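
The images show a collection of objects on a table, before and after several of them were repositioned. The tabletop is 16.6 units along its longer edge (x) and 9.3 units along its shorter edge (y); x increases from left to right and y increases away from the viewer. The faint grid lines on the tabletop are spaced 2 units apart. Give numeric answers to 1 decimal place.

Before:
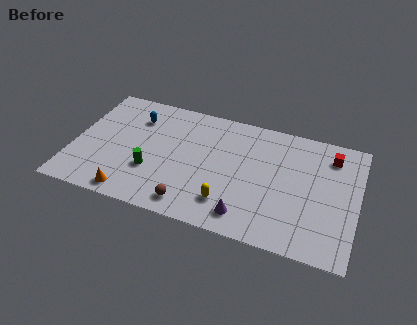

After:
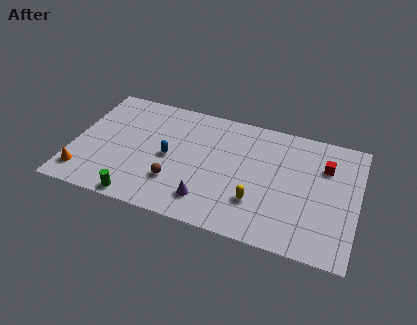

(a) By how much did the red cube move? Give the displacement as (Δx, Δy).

(-0.3, -0.9)

The red cube started near (14.9, 7.5) and ended near (14.6, 6.6).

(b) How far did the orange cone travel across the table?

3.0

From (3.7, 1.0) to (0.8, 1.7), the orange cone covered √(2.9² + 0.7²) ≈ 3.0 units.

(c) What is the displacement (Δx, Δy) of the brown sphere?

(-1.1, 1.4)

From the two frames, the brown sphere sits at roughly (7.2, 1.3) before and (6.1, 2.7) after.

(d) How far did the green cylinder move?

2.4

The green cylinder was near (4.7, 3.1) before and (4.2, 0.8) after, so it travelled √(0.5² + 2.3²) ≈ 2.4 units.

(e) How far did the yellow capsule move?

1.7

From (9.3, 2.1) to (10.9, 2.7), the yellow capsule covered √(1.6² + 0.6²) ≈ 1.7 units.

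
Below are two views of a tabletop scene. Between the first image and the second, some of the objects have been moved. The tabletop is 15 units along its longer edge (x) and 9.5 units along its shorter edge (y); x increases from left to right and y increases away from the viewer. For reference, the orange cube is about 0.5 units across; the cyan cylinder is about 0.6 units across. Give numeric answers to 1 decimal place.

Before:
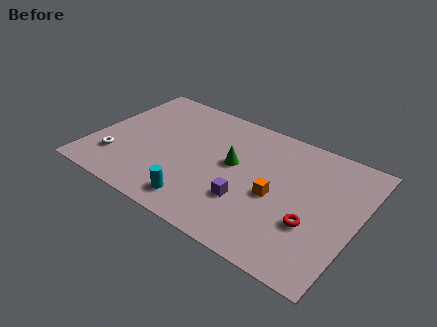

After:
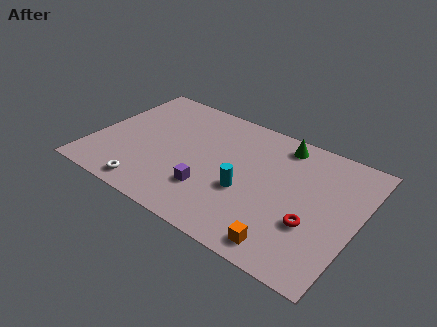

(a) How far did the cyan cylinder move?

3.2

From (6.6, 1.5) to (8.9, 3.7), the cyan cylinder covered √(2.3² + 2.2²) ≈ 3.2 units.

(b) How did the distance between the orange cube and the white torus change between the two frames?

-1.3

Before: roughly 9.1 units apart; after: 7.8. That's 1.3 units closer together.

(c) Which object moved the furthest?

the green cone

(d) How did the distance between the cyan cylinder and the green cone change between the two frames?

+0.7

The distance was about 4.0 in the first image and 4.7 in the second, so they moved 0.7 units further apart.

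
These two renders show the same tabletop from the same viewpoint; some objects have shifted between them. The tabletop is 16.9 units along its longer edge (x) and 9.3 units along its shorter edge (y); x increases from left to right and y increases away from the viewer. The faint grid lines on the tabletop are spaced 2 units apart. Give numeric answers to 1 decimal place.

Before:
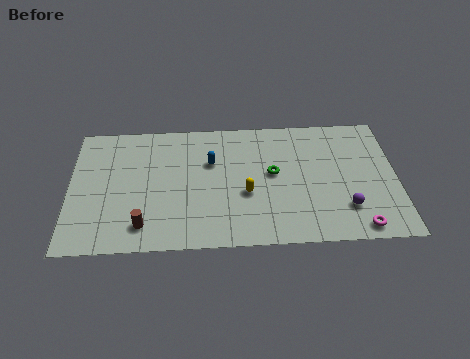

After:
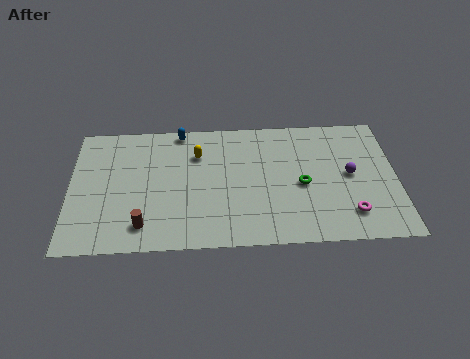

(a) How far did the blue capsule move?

2.9

The blue capsule was near (7.3, 6.1) before and (5.7, 8.5) after, so it travelled √(1.6² + 2.4²) ≈ 2.9 units.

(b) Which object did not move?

the brown cylinder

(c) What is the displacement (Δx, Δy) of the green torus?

(1.5, -0.9)

The green torus started near (10.5, 5.1) and ended near (12.0, 4.2).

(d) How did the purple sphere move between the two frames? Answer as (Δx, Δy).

(0.3, 2.4)

The purple sphere started near (14.2, 2.4) and ended near (14.5, 4.8).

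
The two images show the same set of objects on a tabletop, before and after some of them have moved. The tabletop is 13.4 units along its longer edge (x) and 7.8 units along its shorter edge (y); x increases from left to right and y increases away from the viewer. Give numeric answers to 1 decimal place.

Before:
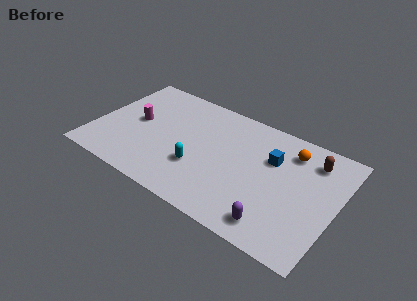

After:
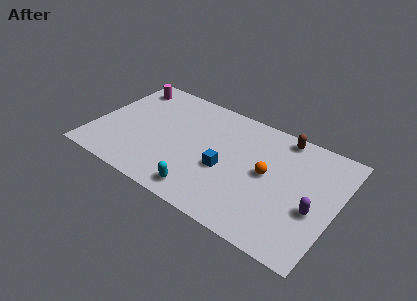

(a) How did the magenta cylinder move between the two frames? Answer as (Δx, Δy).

(-1.0, 2.4)

From the two frames, the magenta cylinder sits at roughly (2.2, 4.1) before and (1.2, 6.5) after.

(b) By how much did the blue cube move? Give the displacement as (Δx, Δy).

(-2.3, -2.0)

The blue cube was at about (9.7, 5.2) and moved to about (7.4, 3.2).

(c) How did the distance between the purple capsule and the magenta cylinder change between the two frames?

+2.8

They were about 8.8 units apart before and 11.6 after — 2.8 units further apart.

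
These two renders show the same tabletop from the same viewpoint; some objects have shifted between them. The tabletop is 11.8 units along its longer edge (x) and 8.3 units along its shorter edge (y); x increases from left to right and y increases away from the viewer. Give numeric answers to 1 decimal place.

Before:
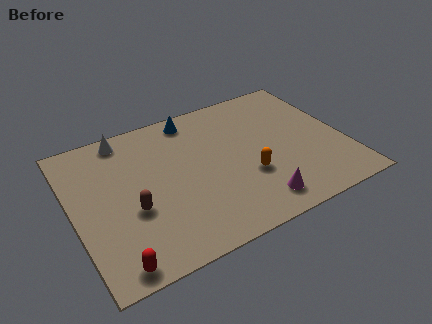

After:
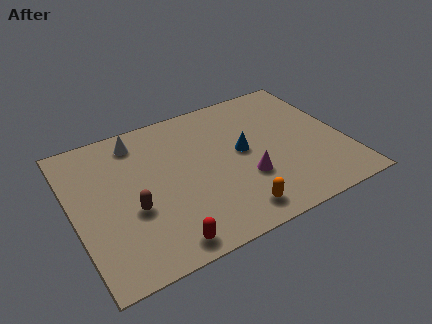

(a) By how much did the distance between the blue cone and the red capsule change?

-2.5

Before: roughly 7.8 units apart; after: 5.3. That's 2.5 units closer together.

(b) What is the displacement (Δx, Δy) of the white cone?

(0.5, -0.4)

The white cone started near (2.6, 7.4) and ended near (3.1, 7.0).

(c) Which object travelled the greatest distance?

the blue cone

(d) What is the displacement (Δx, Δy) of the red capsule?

(2.1, 0.1)

The red capsule started near (1.3, 0.8) and ended near (3.4, 0.9).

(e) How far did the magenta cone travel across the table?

1.5

From (7.5, 1.3) to (7.3, 2.8), the magenta cone covered √(0.2² + 1.5²) ≈ 1.5 units.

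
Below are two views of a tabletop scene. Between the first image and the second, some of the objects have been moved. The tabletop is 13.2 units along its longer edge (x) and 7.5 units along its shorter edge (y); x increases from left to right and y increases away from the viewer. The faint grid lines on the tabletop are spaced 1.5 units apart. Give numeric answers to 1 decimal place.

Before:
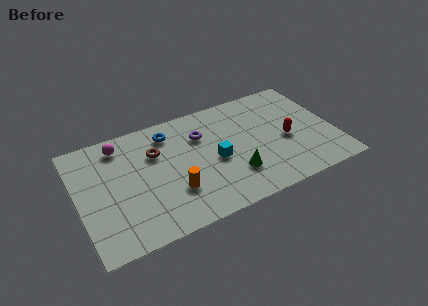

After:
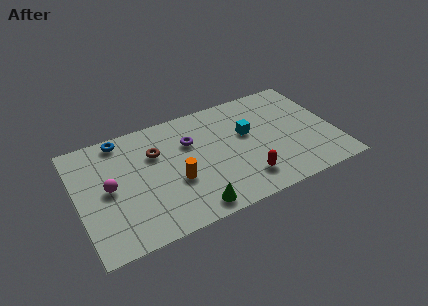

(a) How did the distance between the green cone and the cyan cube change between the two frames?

+3.4

They were about 1.5 units apart before and 4.9 after — 3.4 units further apart.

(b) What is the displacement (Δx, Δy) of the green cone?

(-2.3, -1.2)

The green cone was at about (7.8, 2.1) and moved to about (5.5, 0.9).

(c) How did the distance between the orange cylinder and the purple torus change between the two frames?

-1.1

Before: roughly 3.5 units apart; after: 2.4. That's 1.1 units closer together.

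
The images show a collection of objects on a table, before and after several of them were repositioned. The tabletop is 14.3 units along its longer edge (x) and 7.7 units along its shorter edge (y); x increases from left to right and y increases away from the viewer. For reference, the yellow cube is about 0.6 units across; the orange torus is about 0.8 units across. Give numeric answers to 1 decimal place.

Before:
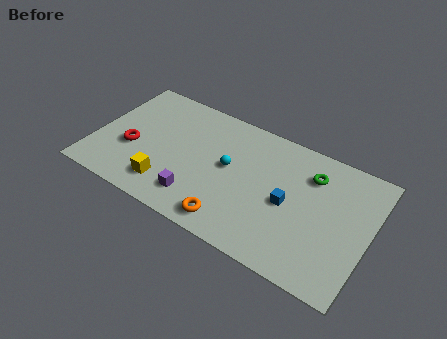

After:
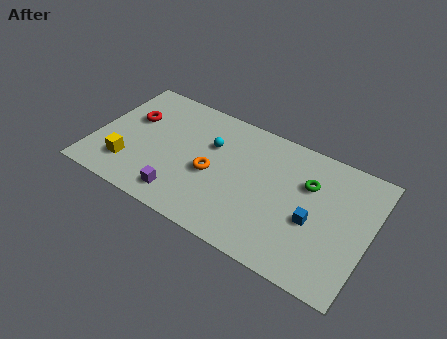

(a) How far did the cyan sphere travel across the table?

1.4

From (7.0, 4.2) to (5.9, 5.1), the cyan sphere covered √(1.1² + 0.9²) ≈ 1.4 units.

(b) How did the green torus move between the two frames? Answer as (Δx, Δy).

(-0.1, -0.6)

From the two frames, the green torus sits at roughly (11.1, 5.8) before and (11.0, 5.2) after.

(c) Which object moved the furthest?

the orange torus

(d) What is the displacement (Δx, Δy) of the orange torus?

(-1.4, 2.3)

The orange torus started near (7.6, 1.1) and ended near (6.2, 3.4).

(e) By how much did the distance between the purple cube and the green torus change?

+0.4

The distance was about 6.8 in the first image and 7.2 in the second, so they moved 0.4 units further apart.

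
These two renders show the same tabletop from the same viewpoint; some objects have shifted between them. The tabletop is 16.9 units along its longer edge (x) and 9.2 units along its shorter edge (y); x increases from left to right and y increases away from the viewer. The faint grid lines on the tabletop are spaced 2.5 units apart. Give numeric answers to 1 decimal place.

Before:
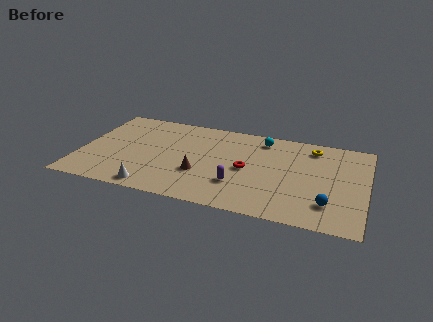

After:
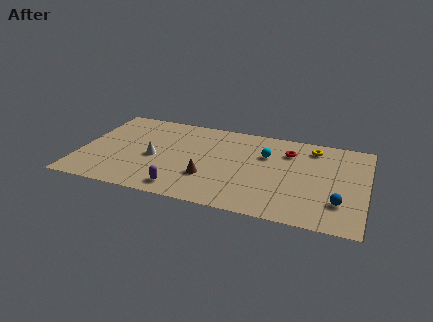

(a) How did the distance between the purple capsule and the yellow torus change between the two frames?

+3.2

They were about 6.5 units apart before and 9.7 after — 3.2 units further apart.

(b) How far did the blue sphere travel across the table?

0.7

The blue sphere was near (14.8, 2.2) before and (15.4, 2.5) after, so it travelled √(0.6² + 0.3²) ≈ 0.7 units.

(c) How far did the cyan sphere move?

1.6

From (10.6, 7.8) to (10.9, 6.2), the cyan sphere covered √(0.3² + 1.6²) ≈ 1.6 units.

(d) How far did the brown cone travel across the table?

0.6

From (7.2, 3.2) to (7.7, 2.9), the brown cone covered √(0.5² + 0.3²) ≈ 0.6 units.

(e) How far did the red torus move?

3.4

The red torus was near (9.9, 4.4) before and (12.2, 6.9) after, so it travelled √(2.3² + 2.5²) ≈ 3.4 units.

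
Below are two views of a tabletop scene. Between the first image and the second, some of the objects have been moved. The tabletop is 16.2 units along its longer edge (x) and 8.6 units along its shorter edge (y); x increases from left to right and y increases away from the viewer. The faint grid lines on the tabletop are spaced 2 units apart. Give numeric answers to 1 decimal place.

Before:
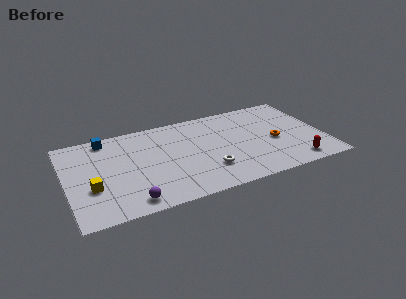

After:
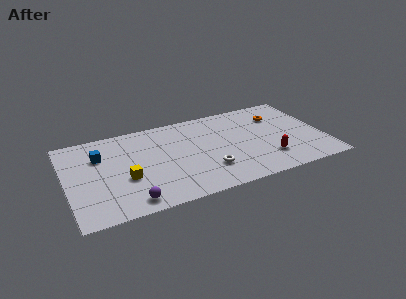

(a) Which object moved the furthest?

the orange torus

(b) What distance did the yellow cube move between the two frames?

2.1

The yellow cube moved from about (1.5, 3.1) to (3.6, 3.3), a distance of √(2.1² + 0.2²) ≈ 2.1.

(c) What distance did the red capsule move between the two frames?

1.9

The red capsule was near (14.1, 1.2) before and (12.5, 2.2) after, so it travelled √(1.6² + 1.0²) ≈ 1.9 units.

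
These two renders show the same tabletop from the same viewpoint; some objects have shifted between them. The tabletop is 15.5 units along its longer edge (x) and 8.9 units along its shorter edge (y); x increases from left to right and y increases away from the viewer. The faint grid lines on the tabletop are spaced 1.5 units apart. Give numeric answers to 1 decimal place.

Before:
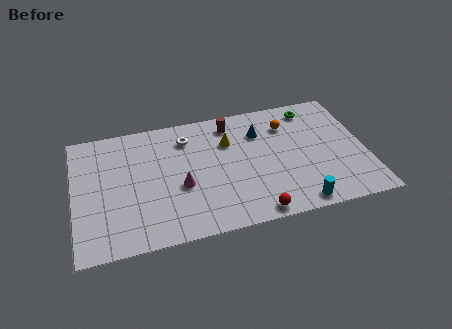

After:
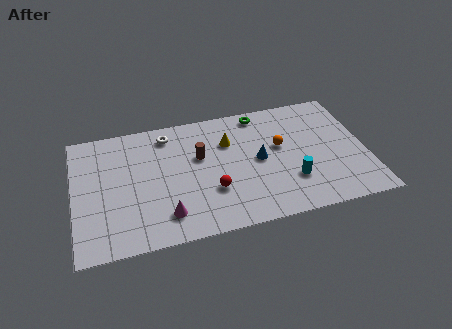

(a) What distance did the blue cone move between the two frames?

2.0

The blue cone was near (10.0, 6.5) before and (9.8, 4.5) after, so it travelled √(0.2² + 2.0²) ≈ 2.0 units.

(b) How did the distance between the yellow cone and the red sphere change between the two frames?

-2.0

The distance was about 5.5 in the first image and 3.5 in the second, so they moved 2.0 units closer together.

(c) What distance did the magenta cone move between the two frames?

2.0

From (5.6, 3.6) to (4.7, 1.8), the magenta cone covered √(0.9² + 1.8²) ≈ 2.0 units.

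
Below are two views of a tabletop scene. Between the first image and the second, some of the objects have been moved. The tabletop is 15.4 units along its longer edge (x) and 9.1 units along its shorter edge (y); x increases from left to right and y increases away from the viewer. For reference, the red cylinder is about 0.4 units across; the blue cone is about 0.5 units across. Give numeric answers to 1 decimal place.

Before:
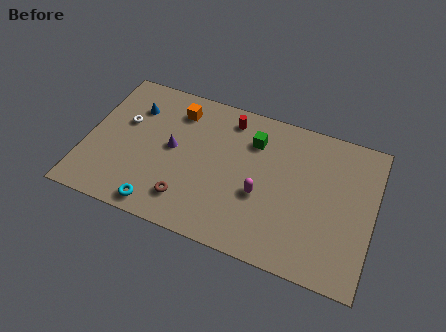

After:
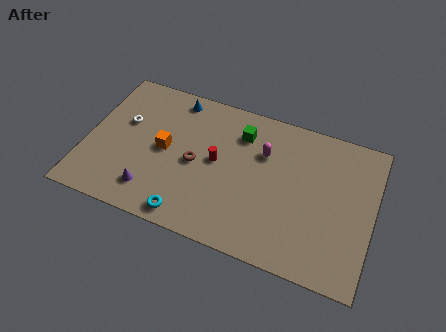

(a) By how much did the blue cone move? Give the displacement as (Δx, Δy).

(2.1, 1.3)

The blue cone was at about (2.3, 6.7) and moved to about (4.4, 8.0).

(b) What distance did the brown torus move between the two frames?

2.4

The brown torus was near (5.7, 1.9) before and (5.9, 4.3) after, so it travelled √(0.2² + 2.4²) ≈ 2.4 units.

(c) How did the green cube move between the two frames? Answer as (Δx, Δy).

(-0.7, 0.2)

From the two frames, the green cube sits at roughly (8.8, 6.8) before and (8.1, 7.0) after.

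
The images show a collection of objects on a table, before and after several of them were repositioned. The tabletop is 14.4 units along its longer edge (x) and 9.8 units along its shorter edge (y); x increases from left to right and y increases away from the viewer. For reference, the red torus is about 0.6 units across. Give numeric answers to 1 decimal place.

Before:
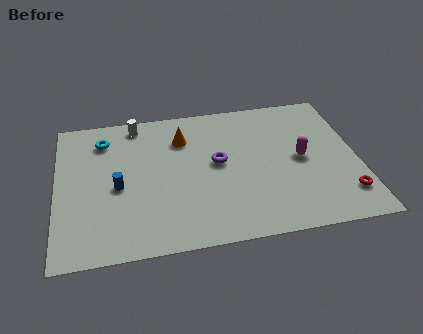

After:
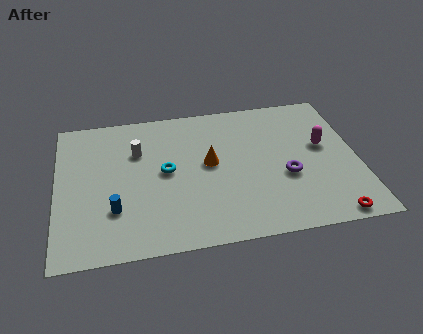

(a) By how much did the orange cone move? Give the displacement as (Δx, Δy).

(1.2, -2.0)

From the two frames, the orange cone sits at roughly (6.1, 7.3) before and (7.3, 5.3) after.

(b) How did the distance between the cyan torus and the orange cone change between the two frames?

-1.7

Before: roughly 3.8 units apart; after: 2.1. That's 1.7 units closer together.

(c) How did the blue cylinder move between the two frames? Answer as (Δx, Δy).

(-0.2, -1.5)

The blue cylinder started near (2.9, 4.4) and ended near (2.7, 2.9).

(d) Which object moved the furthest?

the cyan torus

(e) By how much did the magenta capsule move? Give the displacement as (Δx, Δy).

(1.1, 0.7)

The magenta capsule was at about (11.7, 4.9) and moved to about (12.8, 5.6).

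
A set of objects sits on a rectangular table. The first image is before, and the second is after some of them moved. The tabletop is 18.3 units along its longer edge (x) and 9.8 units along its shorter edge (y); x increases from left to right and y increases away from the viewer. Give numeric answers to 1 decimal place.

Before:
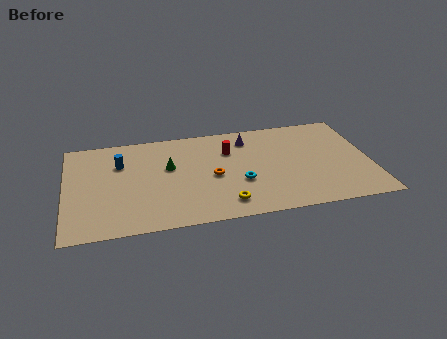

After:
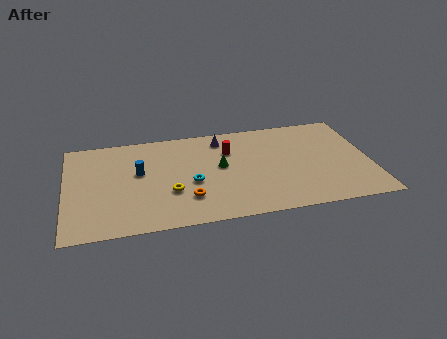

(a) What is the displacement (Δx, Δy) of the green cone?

(3.1, -0.5)

From the two frames, the green cone sits at roughly (6.2, 5.9) before and (9.3, 5.4) after.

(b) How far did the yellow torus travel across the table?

3.6

The yellow torus moved from about (9.4, 1.7) to (6.2, 3.4), a distance of √(3.2² + 1.7²) ≈ 3.6.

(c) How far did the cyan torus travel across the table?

2.9

From (10.4, 3.6) to (7.5, 4.1), the cyan torus covered √(2.9² + 0.5²) ≈ 2.9 units.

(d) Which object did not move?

the red cylinder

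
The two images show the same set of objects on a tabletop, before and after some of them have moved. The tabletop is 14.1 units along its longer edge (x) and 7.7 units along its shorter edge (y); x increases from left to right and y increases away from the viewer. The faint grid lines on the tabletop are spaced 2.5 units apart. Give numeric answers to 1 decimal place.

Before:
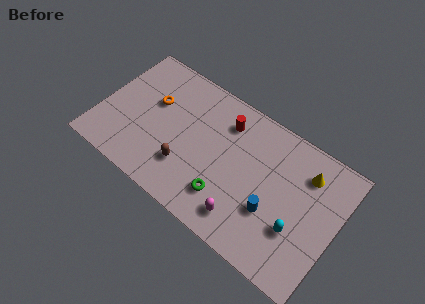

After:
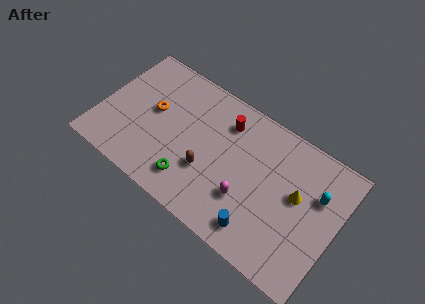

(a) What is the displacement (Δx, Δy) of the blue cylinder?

(-0.5, -1.4)

The blue cylinder started near (10.5, 2.7) and ended near (10.0, 1.3).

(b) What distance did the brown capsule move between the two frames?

1.3

From (5.4, 2.2) to (6.6, 2.7), the brown capsule covered √(1.2² + 0.5²) ≈ 1.3 units.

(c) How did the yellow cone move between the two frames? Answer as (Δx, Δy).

(-0.3, -1.5)

The yellow cone started near (12.0, 5.9) and ended near (11.7, 4.4).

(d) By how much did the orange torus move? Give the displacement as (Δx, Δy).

(0.1, -0.5)

The orange torus was at about (2.9, 4.8) and moved to about (3.0, 4.3).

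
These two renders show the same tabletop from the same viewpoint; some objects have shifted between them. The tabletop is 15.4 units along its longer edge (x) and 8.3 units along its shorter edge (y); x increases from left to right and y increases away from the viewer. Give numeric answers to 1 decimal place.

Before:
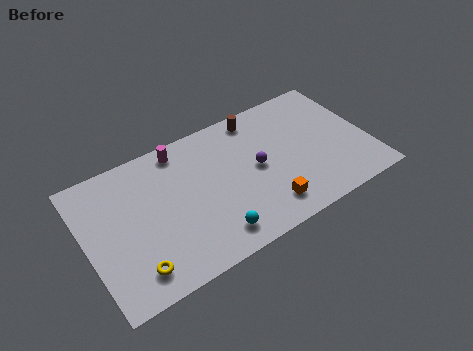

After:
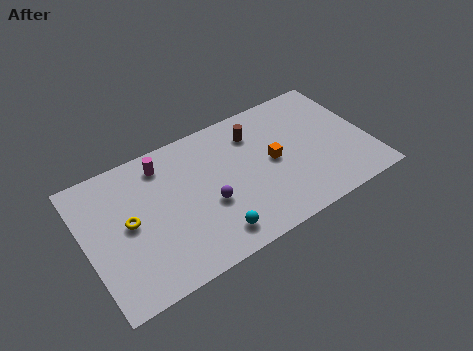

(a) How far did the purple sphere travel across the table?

2.9

The purple sphere was near (9.3, 4.2) before and (6.5, 3.3) after, so it travelled √(2.8² + 0.9²) ≈ 2.9 units.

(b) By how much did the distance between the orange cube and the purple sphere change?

+1.2

They were about 2.6 units apart before and 3.8 after — 1.2 units further apart.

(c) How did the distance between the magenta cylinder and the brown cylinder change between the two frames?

+0.7

They were about 4.3 units apart before and 5.0 after — 0.7 units further apart.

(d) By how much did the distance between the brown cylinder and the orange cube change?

-3.4

Before: roughly 5.7 units apart; after: 2.3. That's 3.4 units closer together.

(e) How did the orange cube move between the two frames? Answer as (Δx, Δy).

(0.8, 2.6)

The orange cube was at about (9.4, 1.6) and moved to about (10.2, 4.2).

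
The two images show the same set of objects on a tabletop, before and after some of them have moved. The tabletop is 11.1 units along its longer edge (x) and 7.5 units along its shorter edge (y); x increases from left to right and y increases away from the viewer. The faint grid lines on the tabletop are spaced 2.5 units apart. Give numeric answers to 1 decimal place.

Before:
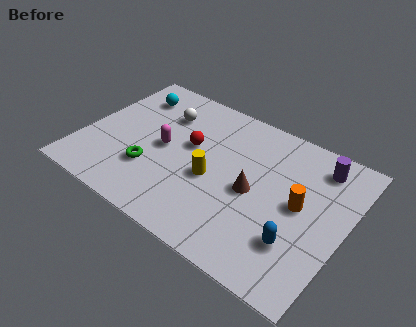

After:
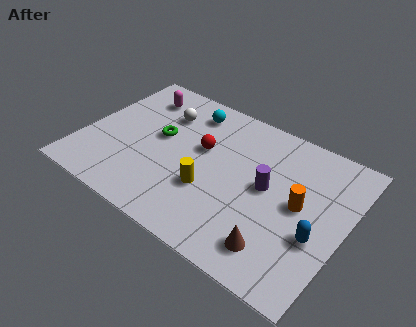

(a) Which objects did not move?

the orange cylinder and the white sphere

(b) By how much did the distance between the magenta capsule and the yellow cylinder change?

+2.8

Before: roughly 2.3 units apart; after: 5.1. That's 2.8 units further apart.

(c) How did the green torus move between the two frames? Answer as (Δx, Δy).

(0.0, 1.9)

The green torus was at about (3.1, 2.3) and moved to about (3.1, 4.2).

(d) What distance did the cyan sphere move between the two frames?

2.5

The cyan sphere moved from about (1.5, 5.9) to (4.0, 6.2), a distance of √(2.5² + 0.3²) ≈ 2.5.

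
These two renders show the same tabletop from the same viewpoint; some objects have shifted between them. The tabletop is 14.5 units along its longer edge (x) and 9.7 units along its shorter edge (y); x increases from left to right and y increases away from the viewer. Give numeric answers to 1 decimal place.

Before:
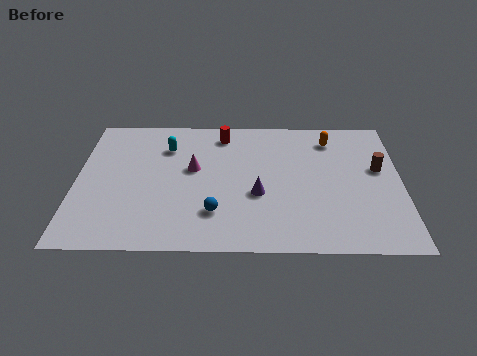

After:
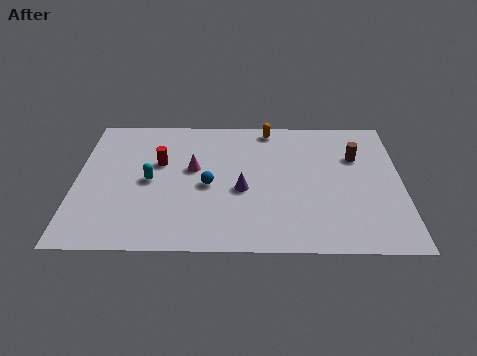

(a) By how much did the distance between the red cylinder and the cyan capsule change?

-1.3

They were about 2.7 units apart before and 1.4 after — 1.3 units closer together.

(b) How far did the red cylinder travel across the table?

3.6

The red cylinder was near (6.5, 8.2) before and (3.7, 6.0) after, so it travelled √(2.8² + 2.2²) ≈ 3.6 units.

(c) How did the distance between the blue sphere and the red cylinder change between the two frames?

-3.0

The distance was about 5.7 in the first image and 2.7 in the second, so they moved 3.0 units closer together.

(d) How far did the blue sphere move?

1.9

From (6.2, 2.5) to (5.9, 4.4), the blue sphere covered √(0.3² + 1.9²) ≈ 1.9 units.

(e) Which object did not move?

the magenta cone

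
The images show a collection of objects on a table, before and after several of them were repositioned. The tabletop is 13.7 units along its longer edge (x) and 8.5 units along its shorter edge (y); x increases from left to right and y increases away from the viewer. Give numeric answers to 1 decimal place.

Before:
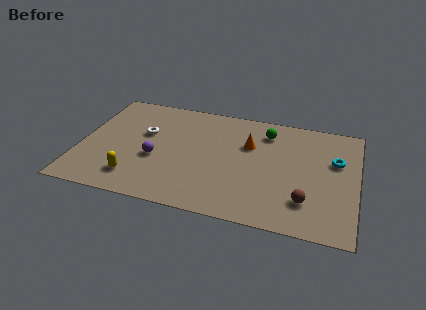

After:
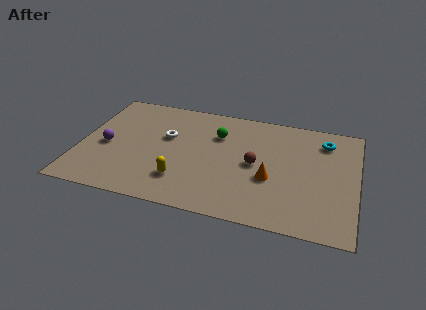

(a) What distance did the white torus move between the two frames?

1.1

From (3.1, 5.2) to (4.2, 5.2), the white torus covered √(1.1² + 0.0²) ≈ 1.1 units.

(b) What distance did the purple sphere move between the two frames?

2.5

The purple sphere moved from about (3.8, 3.4) to (1.3, 3.8), a distance of √(2.5² + 0.4²) ≈ 2.5.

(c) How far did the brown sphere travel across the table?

3.3

From (11.3, 2.1) to (8.7, 4.2), the brown sphere covered √(2.6² + 2.1²) ≈ 3.3 units.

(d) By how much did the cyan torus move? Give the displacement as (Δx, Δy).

(-0.6, 1.4)

The cyan torus started near (12.6, 5.4) and ended near (12.0, 6.8).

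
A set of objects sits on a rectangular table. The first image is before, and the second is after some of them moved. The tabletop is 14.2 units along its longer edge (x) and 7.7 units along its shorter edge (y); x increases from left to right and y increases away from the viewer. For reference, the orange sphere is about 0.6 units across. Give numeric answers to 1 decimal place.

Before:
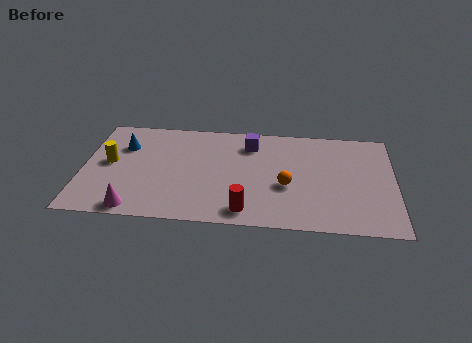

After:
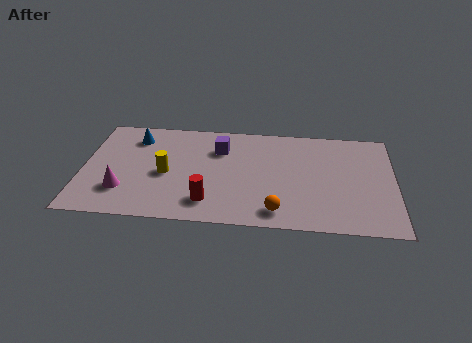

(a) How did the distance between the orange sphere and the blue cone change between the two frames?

+0.4

The distance was about 7.8 in the first image and 8.2 in the second, so they moved 0.4 units further apart.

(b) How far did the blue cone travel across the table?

0.9

The blue cone was near (1.8, 5.4) before and (2.3, 6.1) after, so it travelled √(0.5² + 0.7²) ≈ 0.9 units.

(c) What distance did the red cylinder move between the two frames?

1.8

From (7.5, 1.1) to (5.8, 1.6), the red cylinder covered √(1.7² + 0.5²) ≈ 1.8 units.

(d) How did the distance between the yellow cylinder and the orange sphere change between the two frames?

-2.6

The distance was about 8.2 in the first image and 5.6 in the second, so they moved 2.6 units closer together.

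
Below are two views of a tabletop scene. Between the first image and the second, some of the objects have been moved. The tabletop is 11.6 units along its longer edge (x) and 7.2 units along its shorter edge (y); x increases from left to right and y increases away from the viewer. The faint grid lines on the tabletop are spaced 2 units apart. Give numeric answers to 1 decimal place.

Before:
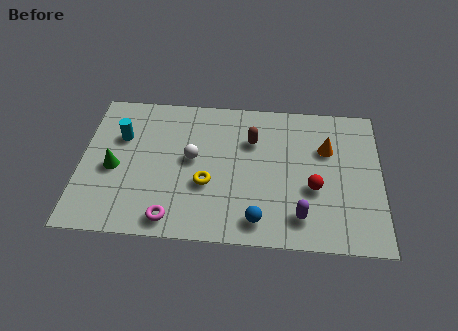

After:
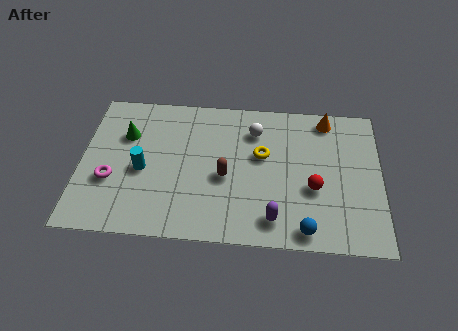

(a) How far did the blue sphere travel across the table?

1.8

The blue sphere was near (6.9, 1.1) before and (8.7, 0.8) after, so it travelled √(1.8² + 0.3²) ≈ 1.8 units.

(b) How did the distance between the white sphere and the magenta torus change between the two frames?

+3.1

They were about 3.1 units apart before and 6.2 after — 3.1 units further apart.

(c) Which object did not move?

the red sphere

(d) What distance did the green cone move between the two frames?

1.7

The green cone was near (1.3, 3.2) before and (1.7, 4.9) after, so it travelled √(0.4² + 1.7²) ≈ 1.7 units.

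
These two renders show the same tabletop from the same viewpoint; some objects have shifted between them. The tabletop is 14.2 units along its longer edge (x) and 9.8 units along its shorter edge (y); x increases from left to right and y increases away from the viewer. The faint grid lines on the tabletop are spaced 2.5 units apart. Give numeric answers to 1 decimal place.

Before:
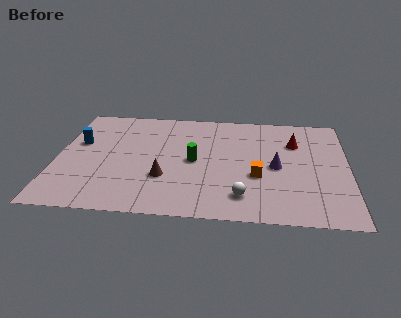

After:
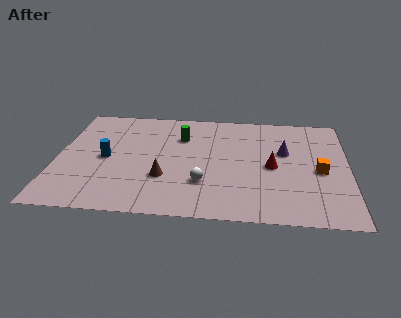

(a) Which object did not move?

the brown cone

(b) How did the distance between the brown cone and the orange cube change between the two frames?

+3.1

The distance was about 4.5 in the first image and 7.6 in the second, so they moved 3.1 units further apart.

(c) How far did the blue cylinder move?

1.9

The blue cylinder was near (1.0, 6.0) before and (2.4, 4.7) after, so it travelled √(1.4² + 1.3²) ≈ 1.9 units.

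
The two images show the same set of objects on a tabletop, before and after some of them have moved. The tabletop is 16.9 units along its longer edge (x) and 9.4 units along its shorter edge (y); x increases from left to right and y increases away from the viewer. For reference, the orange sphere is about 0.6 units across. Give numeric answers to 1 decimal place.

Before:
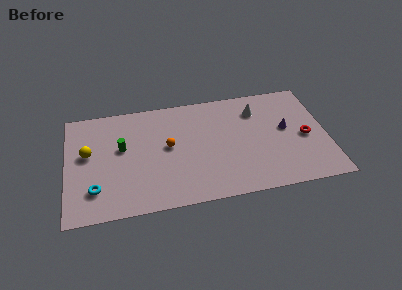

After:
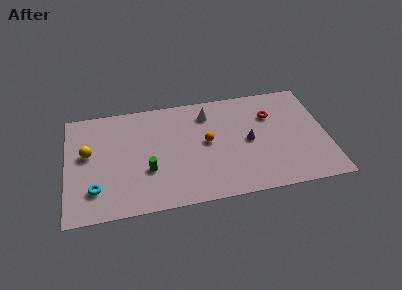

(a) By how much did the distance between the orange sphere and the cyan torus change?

+2.2

Before: roughly 5.6 units apart; after: 7.8. That's 2.2 units further apart.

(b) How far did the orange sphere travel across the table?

2.5

The orange sphere moved from about (6.6, 5.1) to (9.1, 5.0), a distance of √(2.5² + 0.1²) ≈ 2.5.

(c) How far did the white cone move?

3.2

From (12.5, 7.2) to (9.3, 7.5), the white cone covered √(3.2² + 0.3²) ≈ 3.2 units.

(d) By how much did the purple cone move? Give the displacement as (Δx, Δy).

(-2.5, -0.6)

The purple cone started near (14.3, 5.2) and ended near (11.8, 4.6).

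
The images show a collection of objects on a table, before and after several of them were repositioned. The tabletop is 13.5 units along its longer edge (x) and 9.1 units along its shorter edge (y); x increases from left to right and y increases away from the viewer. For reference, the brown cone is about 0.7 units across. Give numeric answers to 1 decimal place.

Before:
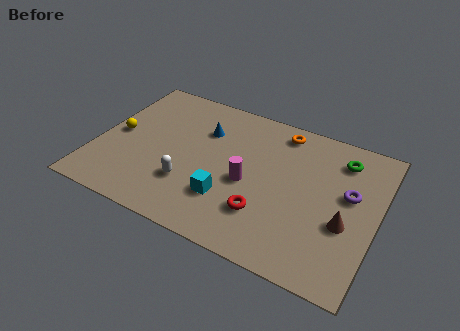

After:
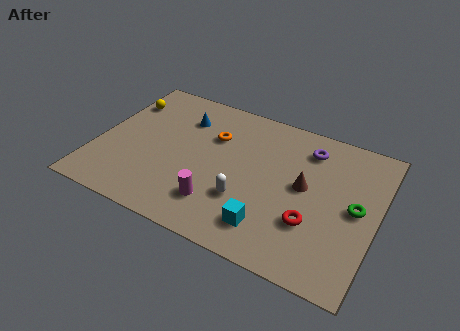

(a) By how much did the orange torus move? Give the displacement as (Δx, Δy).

(-3.1, -1.7)

From the two frames, the orange torus sits at roughly (8.5, 7.9) before and (5.4, 6.2) after.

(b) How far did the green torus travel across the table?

2.9

The green torus was near (11.5, 7.3) before and (12.5, 4.6) after, so it travelled √(1.0² + 2.7²) ≈ 2.9 units.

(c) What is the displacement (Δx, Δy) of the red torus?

(2.2, 0.4)

The red torus started near (8.4, 2.5) and ended near (10.6, 2.9).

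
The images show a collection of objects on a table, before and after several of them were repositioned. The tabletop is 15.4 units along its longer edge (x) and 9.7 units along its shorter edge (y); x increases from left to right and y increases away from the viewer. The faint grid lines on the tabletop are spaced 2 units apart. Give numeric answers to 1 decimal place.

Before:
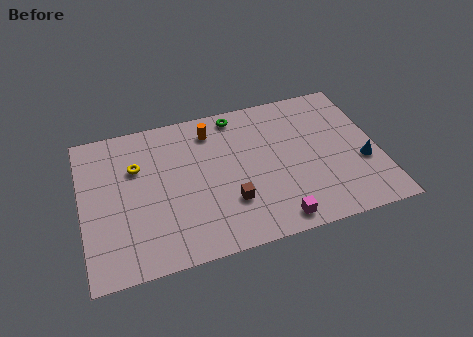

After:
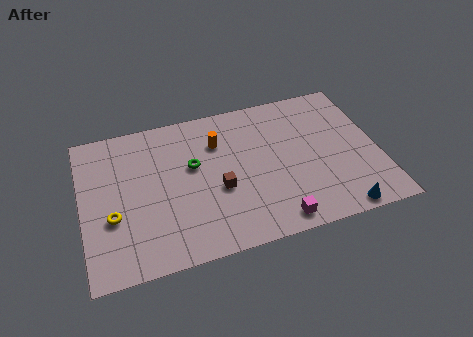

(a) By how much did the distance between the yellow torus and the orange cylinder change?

+2.4

The distance was about 4.2 in the first image and 6.6 in the second, so they moved 2.4 units further apart.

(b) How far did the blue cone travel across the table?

3.2

The blue cone was near (14.5, 3.6) before and (13.0, 0.8) after, so it travelled √(1.5² + 2.8²) ≈ 3.2 units.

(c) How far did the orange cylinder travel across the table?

0.9

The orange cylinder moved from about (6.9, 7.9) to (7.2, 7.0), a distance of √(0.3² + 0.9²) ≈ 0.9.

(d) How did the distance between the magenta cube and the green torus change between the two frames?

-1.5

They were about 7.6 units apart before and 6.1 after — 1.5 units closer together.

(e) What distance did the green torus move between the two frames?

3.8

The green torus moved from about (8.3, 8.6) to (5.8, 5.8), a distance of √(2.5² + 2.8²) ≈ 3.8.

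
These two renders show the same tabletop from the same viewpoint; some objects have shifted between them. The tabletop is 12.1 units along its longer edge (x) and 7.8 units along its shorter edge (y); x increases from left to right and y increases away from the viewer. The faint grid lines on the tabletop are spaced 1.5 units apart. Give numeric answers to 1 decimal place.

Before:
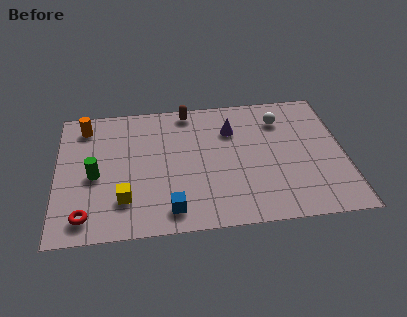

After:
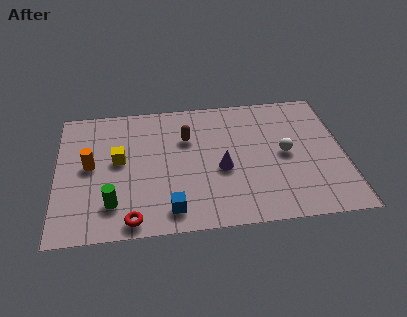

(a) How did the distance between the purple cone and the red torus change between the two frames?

-3.1

The distance was about 7.6 in the first image and 4.5 in the second, so they moved 3.1 units closer together.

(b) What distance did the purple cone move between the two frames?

2.4

The purple cone moved from about (7.4, 5.6) to (6.9, 3.3), a distance of √(0.5² + 2.3²) ≈ 2.4.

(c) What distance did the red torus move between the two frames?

1.9

The red torus moved from about (1.2, 1.2) to (3.1, 0.8), a distance of √(1.9² + 0.4²) ≈ 1.9.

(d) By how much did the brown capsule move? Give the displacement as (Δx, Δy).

(-0.1, -1.7)

From the two frames, the brown capsule sits at roughly (5.6, 7.0) before and (5.5, 5.3) after.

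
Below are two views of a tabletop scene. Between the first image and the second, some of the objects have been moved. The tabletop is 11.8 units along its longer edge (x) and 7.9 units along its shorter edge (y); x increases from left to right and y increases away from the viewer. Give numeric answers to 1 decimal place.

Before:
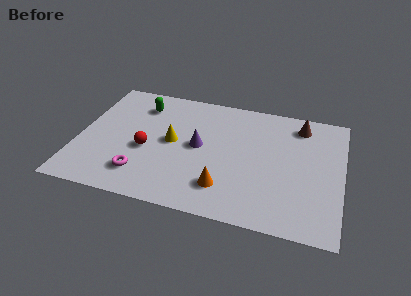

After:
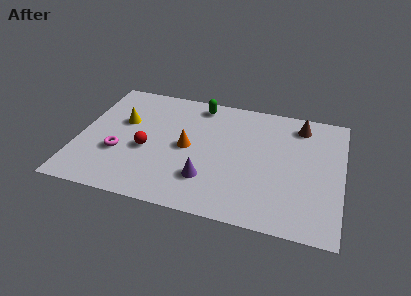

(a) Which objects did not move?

the brown cone and the red sphere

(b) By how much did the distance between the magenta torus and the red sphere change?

-0.3

The distance was about 1.6 in the first image and 1.3 in the second, so they moved 0.3 units closer together.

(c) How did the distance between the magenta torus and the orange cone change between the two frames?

-0.5

They were about 3.7 units apart before and 3.2 after — 0.5 units closer together.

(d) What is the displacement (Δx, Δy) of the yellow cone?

(-2.3, 0.8)

The yellow cone was at about (4.2, 4.1) and moved to about (1.9, 4.9).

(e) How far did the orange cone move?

2.8

The orange cone moved from about (6.7, 1.8) to (4.9, 3.9), a distance of √(1.8² + 2.1²) ≈ 2.8.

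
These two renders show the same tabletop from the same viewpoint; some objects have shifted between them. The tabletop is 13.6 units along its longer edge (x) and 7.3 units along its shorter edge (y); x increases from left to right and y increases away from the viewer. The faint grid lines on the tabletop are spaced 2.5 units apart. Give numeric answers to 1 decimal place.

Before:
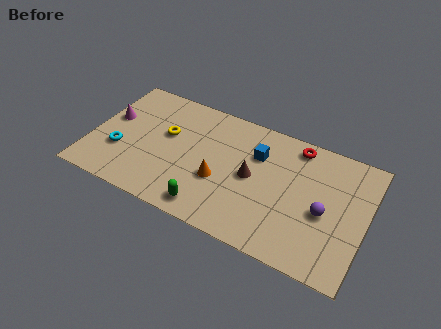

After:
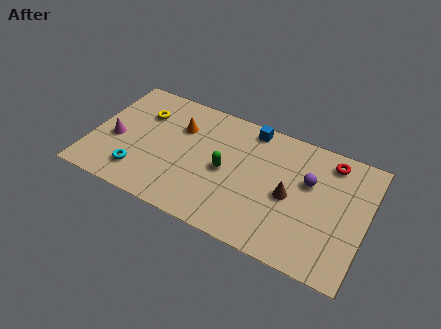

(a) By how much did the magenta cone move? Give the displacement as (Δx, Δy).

(0.4, -1.2)

The magenta cone was at about (0.8, 4.3) and moved to about (1.2, 3.1).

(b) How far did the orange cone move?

3.3

From (6.5, 2.8) to (4.2, 5.1), the orange cone covered √(2.3² + 2.3²) ≈ 3.3 units.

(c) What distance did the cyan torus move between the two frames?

1.4

The cyan torus was near (1.5, 2.5) before and (2.6, 1.6) after, so it travelled √(1.1² + 0.9²) ≈ 1.4 units.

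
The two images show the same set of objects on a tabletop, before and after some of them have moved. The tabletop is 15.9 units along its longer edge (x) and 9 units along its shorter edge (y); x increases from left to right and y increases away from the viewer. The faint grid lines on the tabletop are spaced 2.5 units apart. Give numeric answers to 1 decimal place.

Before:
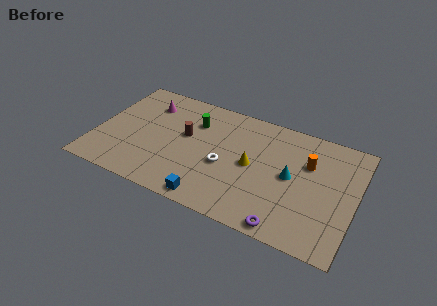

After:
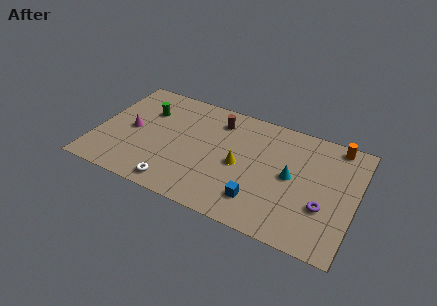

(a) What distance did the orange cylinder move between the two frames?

2.6

The orange cylinder was near (12.9, 6.0) before and (14.4, 8.1) after, so it travelled √(1.5² + 2.1²) ≈ 2.6 units.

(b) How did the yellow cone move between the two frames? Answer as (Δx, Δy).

(-0.7, -0.3)

The yellow cone started near (9.6, 4.5) and ended near (8.9, 4.2).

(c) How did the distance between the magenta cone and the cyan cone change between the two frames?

+0.4

They were about 9.5 units apart before and 9.9 after — 0.4 units further apart.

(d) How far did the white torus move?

3.8

The white torus moved from about (8.0, 3.8) to (5.3, 1.1), a distance of √(2.7² + 2.7²) ≈ 3.8.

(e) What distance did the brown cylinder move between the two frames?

2.7

The brown cylinder was near (5.4, 5.2) before and (7.2, 7.2) after, so it travelled √(1.8² + 2.0²) ≈ 2.7 units.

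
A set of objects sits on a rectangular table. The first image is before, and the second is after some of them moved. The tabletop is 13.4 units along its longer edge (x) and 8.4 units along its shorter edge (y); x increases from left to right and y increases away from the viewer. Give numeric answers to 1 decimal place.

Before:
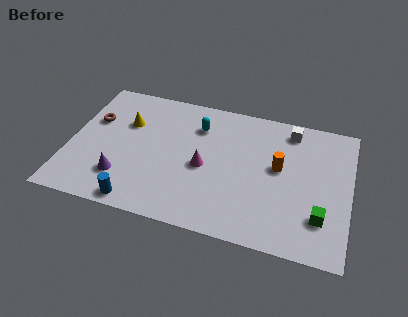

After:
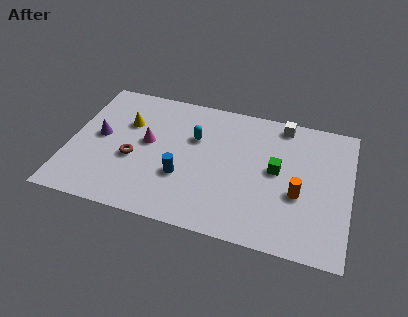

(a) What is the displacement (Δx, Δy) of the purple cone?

(-1.3, 2.3)

The purple cone was at about (2.7, 2.1) and moved to about (1.4, 4.4).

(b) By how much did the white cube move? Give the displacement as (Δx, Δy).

(-0.4, 0.3)

From the two frames, the white cube sits at roughly (10.4, 7.2) before and (10.0, 7.5) after.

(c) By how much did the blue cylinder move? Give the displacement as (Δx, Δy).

(1.9, 2.1)

The blue cylinder started near (3.6, 0.8) and ended near (5.5, 2.9).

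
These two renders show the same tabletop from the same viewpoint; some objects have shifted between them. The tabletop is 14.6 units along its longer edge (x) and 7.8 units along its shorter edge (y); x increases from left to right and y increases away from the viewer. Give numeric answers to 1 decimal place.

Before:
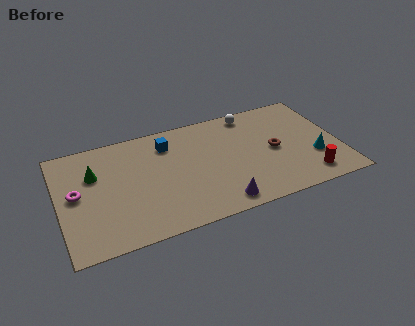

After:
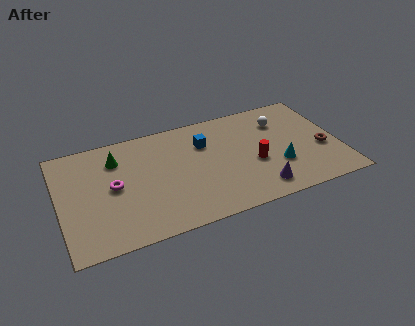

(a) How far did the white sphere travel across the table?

1.9

From (10.3, 6.9) to (11.8, 5.8), the white sphere covered √(1.5² + 1.1²) ≈ 1.9 units.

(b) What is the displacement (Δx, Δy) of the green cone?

(1.2, 0.7)

The green cone was at about (1.9, 5.2) and moved to about (3.1, 5.9).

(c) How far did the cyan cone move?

1.9

The cyan cone was near (13.2, 2.6) before and (11.3, 2.6) after, so it travelled √(1.9² + 0.0²) ≈ 1.9 units.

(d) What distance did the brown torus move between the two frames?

2.6

The brown torus moved from about (11.2, 3.8) to (13.7, 3.1), a distance of √(2.5² + 0.7²) ≈ 2.6.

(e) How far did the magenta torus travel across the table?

1.9

The magenta torus moved from about (0.9, 4.1) to (2.8, 4.0), a distance of √(1.9² + 0.1²) ≈ 1.9.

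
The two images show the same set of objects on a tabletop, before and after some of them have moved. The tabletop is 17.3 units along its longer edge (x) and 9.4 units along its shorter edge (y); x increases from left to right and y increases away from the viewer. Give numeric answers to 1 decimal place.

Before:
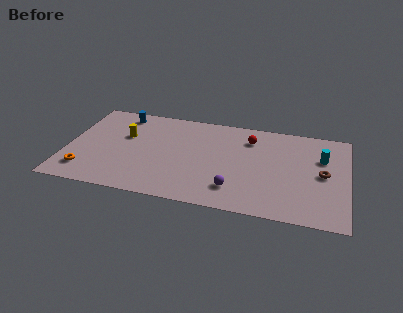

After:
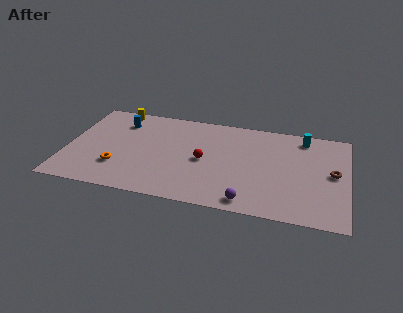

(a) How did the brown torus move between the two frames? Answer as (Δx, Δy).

(0.6, 0.2)

The brown torus started near (15.8, 4.7) and ended near (16.4, 4.9).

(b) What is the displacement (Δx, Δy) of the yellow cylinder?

(-0.7, 2.6)

The yellow cylinder started near (3.5, 5.9) and ended near (2.8, 8.5).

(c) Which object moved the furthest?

the red sphere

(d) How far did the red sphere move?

3.9

The red sphere was near (11.2, 7.3) before and (8.5, 4.5) after, so it travelled √(2.7² + 2.8²) ≈ 3.9 units.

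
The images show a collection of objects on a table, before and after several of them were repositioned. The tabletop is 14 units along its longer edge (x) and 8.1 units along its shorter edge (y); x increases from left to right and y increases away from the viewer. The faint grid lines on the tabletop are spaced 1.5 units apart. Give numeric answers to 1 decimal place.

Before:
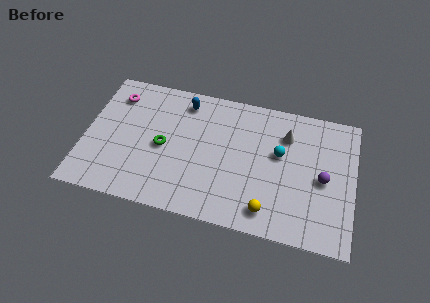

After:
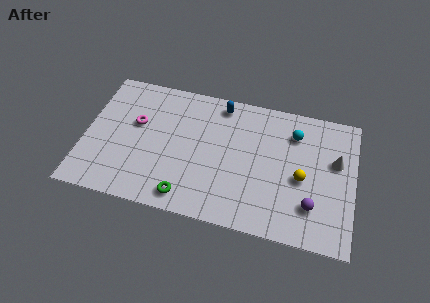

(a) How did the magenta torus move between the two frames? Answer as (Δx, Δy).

(1.2, -1.5)

The magenta torus started near (1.4, 6.4) and ended near (2.6, 4.9).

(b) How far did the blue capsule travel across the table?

1.9

The blue capsule moved from about (5.0, 6.8) to (6.9, 7.1), a distance of √(1.9² + 0.3²) ≈ 1.9.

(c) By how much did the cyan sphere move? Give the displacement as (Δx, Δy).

(0.7, 1.4)

The cyan sphere was at about (10.1, 4.8) and moved to about (10.8, 6.2).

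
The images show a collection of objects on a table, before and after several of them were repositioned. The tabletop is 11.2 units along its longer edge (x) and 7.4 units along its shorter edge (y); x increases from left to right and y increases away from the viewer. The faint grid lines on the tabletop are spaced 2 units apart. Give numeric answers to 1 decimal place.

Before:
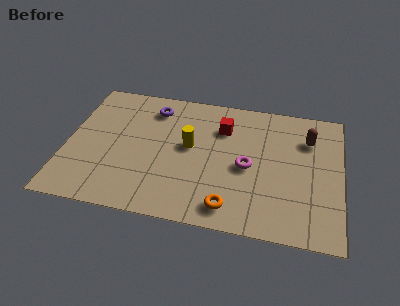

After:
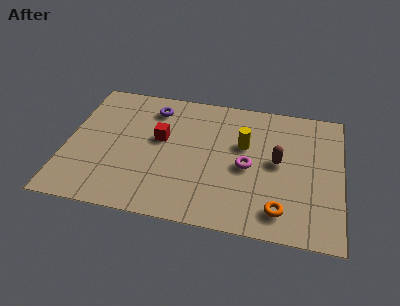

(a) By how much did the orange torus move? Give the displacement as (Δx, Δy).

(2.0, 0.2)

The orange torus was at about (6.8, 1.1) and moved to about (8.8, 1.3).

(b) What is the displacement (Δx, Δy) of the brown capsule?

(-1.2, -1.5)

The brown capsule started near (9.8, 5.4) and ended near (8.6, 3.9).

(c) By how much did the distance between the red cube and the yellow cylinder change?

+1.6

The distance was about 1.8 in the first image and 3.4 in the second, so they moved 1.6 units further apart.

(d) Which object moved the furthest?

the red cube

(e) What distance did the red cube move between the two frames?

2.7

The red cube was near (6.3, 5.4) before and (3.8, 4.3) after, so it travelled √(2.5² + 1.1²) ≈ 2.7 units.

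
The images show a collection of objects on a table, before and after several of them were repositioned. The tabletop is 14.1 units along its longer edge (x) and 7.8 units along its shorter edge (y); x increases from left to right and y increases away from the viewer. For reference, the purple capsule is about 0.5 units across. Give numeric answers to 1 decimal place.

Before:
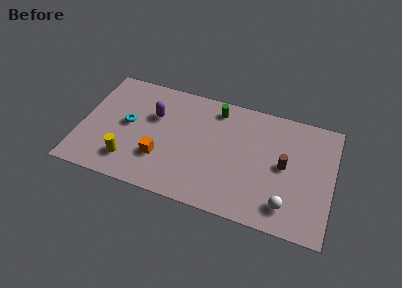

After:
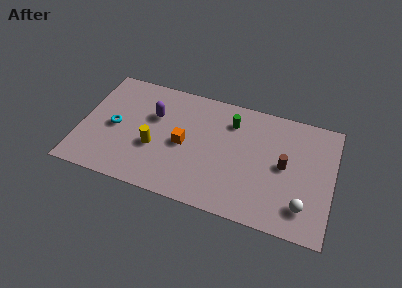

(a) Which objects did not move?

the purple capsule and the brown cylinder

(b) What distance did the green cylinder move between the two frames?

1.1

From (7.4, 6.6) to (8.3, 6.0), the green cylinder covered √(0.9² + 0.6²) ≈ 1.1 units.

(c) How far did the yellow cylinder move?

1.8

The yellow cylinder was near (2.9, 1.7) before and (4.2, 3.0) after, so it travelled √(1.3² + 1.3²) ≈ 1.8 units.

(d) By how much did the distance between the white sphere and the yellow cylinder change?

-0.3

Before: roughly 8.8 units apart; after: 8.5. That's 0.3 units closer together.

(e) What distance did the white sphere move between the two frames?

0.9

The white sphere moved from about (11.7, 1.5) to (12.6, 1.7), a distance of √(0.9² + 0.2²) ≈ 0.9.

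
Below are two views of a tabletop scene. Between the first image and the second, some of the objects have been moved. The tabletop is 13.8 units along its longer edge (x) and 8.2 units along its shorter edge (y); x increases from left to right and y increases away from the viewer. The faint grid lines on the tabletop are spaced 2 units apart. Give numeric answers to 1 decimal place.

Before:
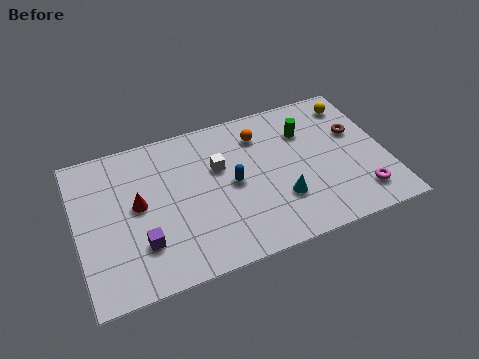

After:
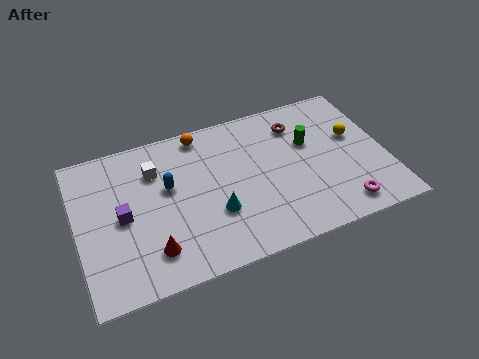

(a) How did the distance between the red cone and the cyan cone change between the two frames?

-3.4

Before: roughly 6.5 units apart; after: 3.1. That's 3.4 units closer together.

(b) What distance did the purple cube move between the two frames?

1.8

From (2.7, 2.3) to (2.0, 4.0), the purple cube covered √(0.7² + 1.7²) ≈ 1.8 units.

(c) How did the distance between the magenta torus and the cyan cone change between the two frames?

+2.1

Before: roughly 3.6 units apart; after: 5.7. That's 2.1 units further apart.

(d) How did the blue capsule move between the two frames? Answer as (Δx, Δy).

(-2.8, 0.8)

From the two frames, the blue capsule sits at roughly (6.9, 4.1) before and (4.1, 4.9) after.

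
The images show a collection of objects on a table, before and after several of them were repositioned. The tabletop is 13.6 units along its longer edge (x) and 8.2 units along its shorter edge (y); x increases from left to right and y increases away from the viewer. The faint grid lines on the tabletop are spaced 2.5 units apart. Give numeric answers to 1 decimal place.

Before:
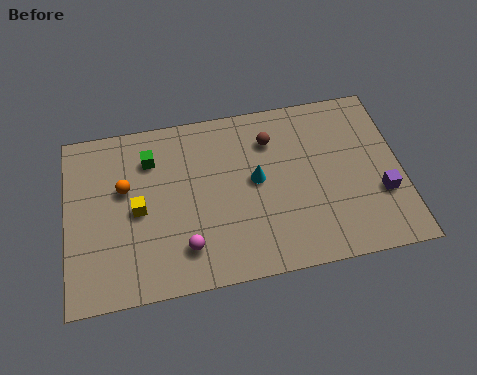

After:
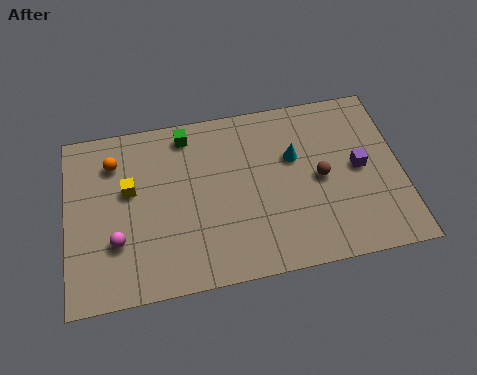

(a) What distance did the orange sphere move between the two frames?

1.4

The orange sphere was near (2.4, 5.0) before and (2.0, 6.3) after, so it travelled √(0.4² + 1.3²) ≈ 1.4 units.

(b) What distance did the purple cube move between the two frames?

1.6

The purple cube was near (12.7, 2.8) before and (11.9, 4.2) after, so it travelled √(0.8² + 1.4²) ≈ 1.6 units.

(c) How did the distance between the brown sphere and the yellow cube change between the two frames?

+1.8

The distance was about 6.0 in the first image and 7.8 in the second, so they moved 1.8 units further apart.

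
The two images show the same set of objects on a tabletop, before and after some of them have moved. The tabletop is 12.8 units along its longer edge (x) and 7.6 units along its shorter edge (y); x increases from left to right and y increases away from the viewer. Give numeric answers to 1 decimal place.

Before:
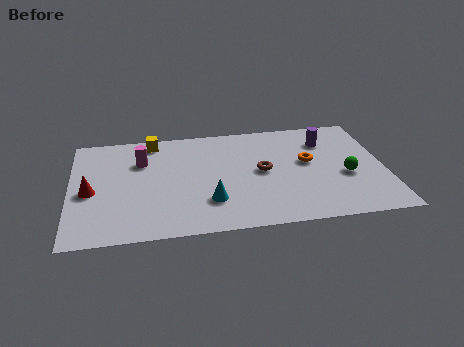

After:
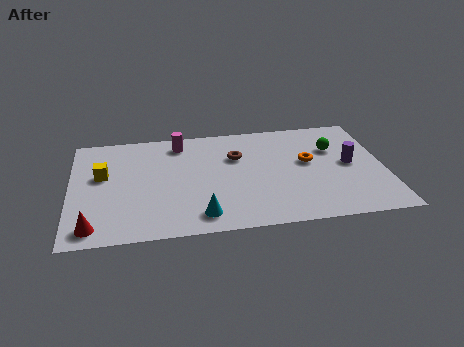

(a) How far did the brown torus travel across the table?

1.6

From (7.8, 3.9) to (6.8, 5.1), the brown torus covered √(1.0² + 1.2²) ≈ 1.6 units.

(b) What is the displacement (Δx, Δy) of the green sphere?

(-0.4, 2.0)

The green sphere was at about (11.2, 3.1) and moved to about (10.8, 5.1).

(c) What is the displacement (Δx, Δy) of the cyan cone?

(-0.4, -0.9)

The cyan cone started near (5.6, 2.1) and ended near (5.2, 1.2).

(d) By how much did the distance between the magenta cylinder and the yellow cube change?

+2.2

Before: roughly 1.5 units apart; after: 3.7. That's 2.2 units further apart.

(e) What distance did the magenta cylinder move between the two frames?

1.9

The magenta cylinder moved from about (2.9, 5.3) to (4.5, 6.4), a distance of √(1.6² + 1.1²) ≈ 1.9.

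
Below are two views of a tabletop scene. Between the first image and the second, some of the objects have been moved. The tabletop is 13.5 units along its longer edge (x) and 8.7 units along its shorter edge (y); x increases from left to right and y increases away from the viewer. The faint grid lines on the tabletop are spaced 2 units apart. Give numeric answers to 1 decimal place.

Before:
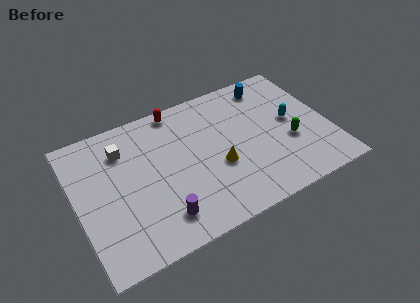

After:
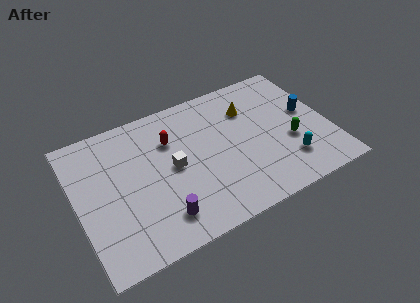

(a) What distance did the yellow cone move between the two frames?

3.6

From (7.4, 3.4) to (9.5, 6.3), the yellow cone covered √(2.1² + 2.9²) ≈ 3.6 units.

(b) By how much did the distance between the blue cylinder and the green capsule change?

-2.2

They were about 4.1 units apart before and 1.9 after — 2.2 units closer together.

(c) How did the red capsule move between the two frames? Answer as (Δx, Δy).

(-0.6, -1.8)

From the two frames, the red capsule sits at roughly (5.8, 7.9) before and (5.2, 6.1) after.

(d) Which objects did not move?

the purple cylinder and the green capsule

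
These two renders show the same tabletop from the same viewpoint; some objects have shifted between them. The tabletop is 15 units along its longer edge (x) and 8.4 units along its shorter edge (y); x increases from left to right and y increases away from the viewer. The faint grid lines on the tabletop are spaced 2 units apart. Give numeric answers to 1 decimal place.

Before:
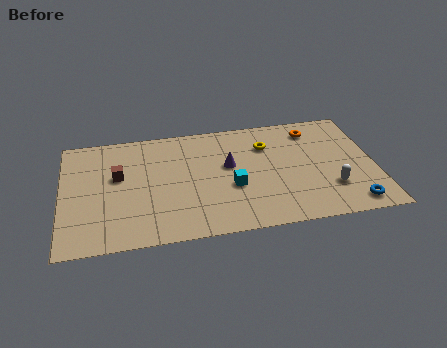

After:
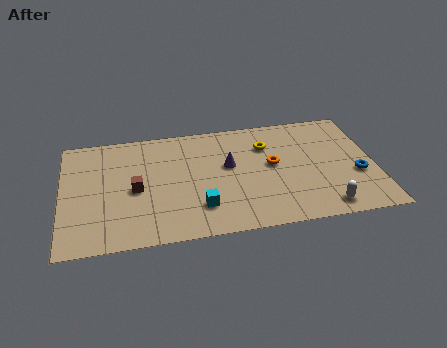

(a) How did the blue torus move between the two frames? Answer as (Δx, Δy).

(0.4, 2.1)

From the two frames, the blue torus sits at roughly (13.7, 1.1) before and (14.1, 3.2) after.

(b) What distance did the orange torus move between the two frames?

3.1

The orange torus was near (12.2, 6.9) before and (10.1, 4.6) after, so it travelled √(2.1² + 2.3²) ≈ 3.1 units.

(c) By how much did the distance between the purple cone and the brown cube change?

-0.7

They were about 5.3 units apart before and 4.6 after — 0.7 units closer together.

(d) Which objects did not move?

the yellow torus and the purple cone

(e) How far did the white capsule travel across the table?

1.4

The white capsule was near (12.8, 2.4) before and (12.4, 1.1) after, so it travelled √(0.4² + 1.3²) ≈ 1.4 units.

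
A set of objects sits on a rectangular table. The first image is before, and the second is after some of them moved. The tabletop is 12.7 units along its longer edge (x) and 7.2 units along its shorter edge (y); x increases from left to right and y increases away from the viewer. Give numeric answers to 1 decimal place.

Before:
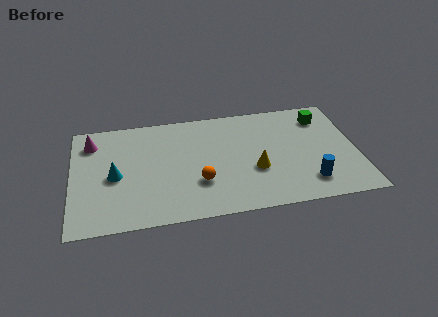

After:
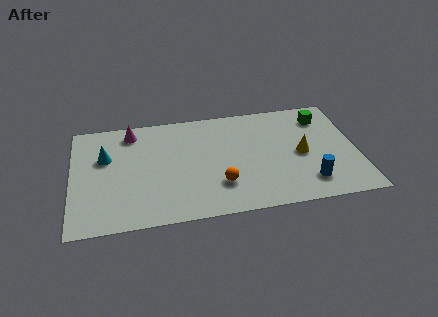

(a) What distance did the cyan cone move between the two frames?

1.4

From (1.9, 3.3) to (1.5, 4.6), the cyan cone covered √(0.4² + 1.3²) ≈ 1.4 units.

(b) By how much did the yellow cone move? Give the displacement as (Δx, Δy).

(2.1, 0.7)

The yellow cone started near (8.1, 2.7) and ended near (10.2, 3.4).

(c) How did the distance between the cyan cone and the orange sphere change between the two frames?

+1.8

Before: roughly 3.8 units apart; after: 5.6. That's 1.8 units further apart.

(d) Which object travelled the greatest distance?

the yellow cone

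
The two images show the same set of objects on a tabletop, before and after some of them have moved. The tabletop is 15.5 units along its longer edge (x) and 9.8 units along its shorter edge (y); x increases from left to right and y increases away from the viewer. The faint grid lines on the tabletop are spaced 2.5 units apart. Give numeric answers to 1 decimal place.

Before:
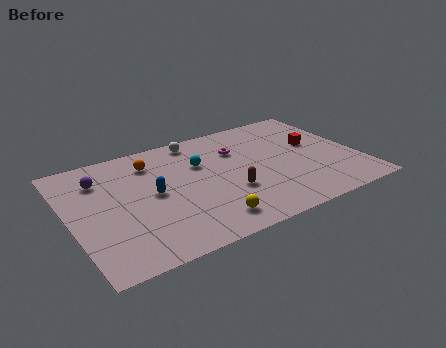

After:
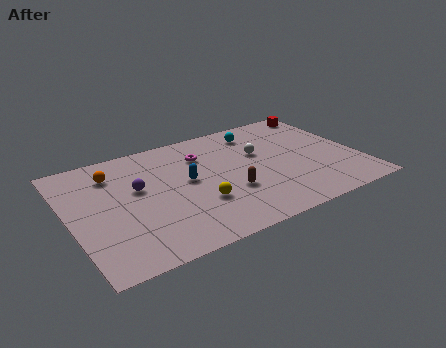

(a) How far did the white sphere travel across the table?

4.0

The white sphere moved from about (7.3, 8.7) to (10.4, 6.1), a distance of √(3.1² + 2.6²) ≈ 4.0.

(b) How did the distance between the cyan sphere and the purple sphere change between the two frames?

+1.9

They were about 5.4 units apart before and 7.3 after — 1.9 units further apart.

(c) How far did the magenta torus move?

1.9

From (9.3, 6.9) to (7.4, 7.2), the magenta torus covered √(1.9² + 0.3²) ≈ 1.9 units.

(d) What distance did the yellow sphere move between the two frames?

1.6

From (6.8, 1.6) to (6.6, 3.2), the yellow sphere covered √(0.2² + 1.6²) ≈ 1.6 units.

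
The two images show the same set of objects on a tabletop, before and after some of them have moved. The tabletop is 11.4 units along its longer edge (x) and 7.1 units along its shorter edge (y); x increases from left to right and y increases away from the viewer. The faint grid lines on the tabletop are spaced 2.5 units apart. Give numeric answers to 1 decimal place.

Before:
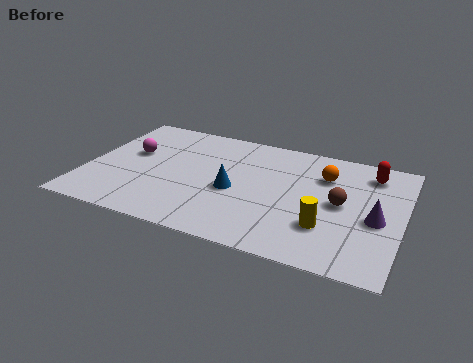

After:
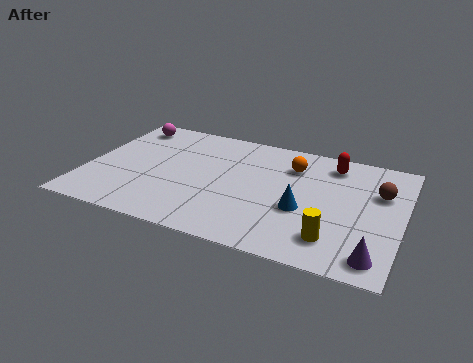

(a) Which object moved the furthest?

the blue cone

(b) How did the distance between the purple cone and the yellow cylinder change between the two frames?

-0.4

Before: roughly 2.0 units apart; after: 1.6. That's 0.4 units closer together.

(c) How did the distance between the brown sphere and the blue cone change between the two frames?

-0.6

They were about 3.8 units apart before and 3.2 after — 0.6 units closer together.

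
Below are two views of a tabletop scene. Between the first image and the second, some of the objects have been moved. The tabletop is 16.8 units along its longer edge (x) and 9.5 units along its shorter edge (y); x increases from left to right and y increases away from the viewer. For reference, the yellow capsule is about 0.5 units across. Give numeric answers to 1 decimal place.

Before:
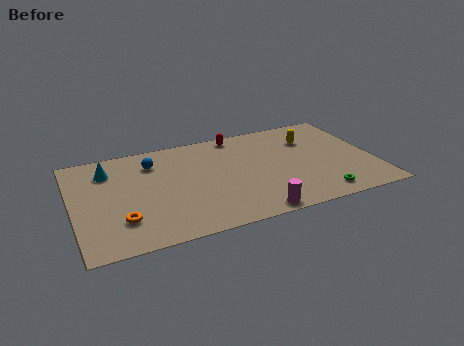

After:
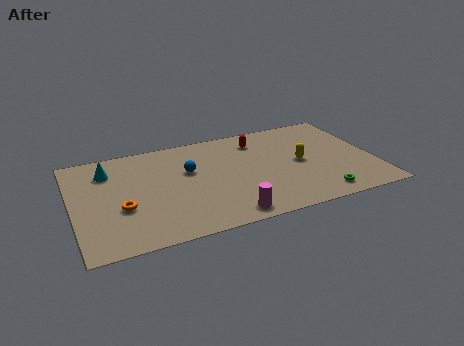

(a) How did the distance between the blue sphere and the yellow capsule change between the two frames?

-2.6

Before: roughly 8.9 units apart; after: 6.3. That's 2.6 units closer together.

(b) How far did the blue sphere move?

2.4

The blue sphere moved from about (4.6, 7.3) to (6.5, 5.9), a distance of √(1.9² + 1.4²) ≈ 2.4.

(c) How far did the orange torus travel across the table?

1.1

From (2.5, 2.5) to (2.6, 3.6), the orange torus covered √(0.1² + 1.1²) ≈ 1.1 units.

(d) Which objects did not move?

the cyan cone and the green torus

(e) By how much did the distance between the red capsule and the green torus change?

-1.3

They were about 8.2 units apart before and 6.9 after — 1.3 units closer together.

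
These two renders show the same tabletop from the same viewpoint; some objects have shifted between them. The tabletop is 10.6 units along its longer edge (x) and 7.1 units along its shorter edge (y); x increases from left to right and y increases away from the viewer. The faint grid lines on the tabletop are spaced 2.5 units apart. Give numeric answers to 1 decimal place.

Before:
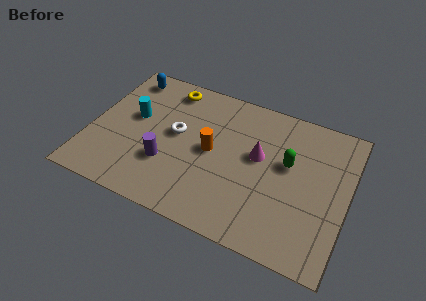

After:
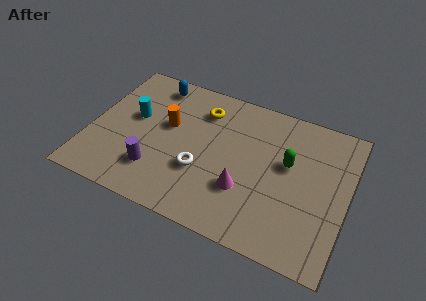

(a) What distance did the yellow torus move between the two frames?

1.6

The yellow torus moved from about (2.9, 6.1) to (4.4, 5.5), a distance of √(1.5² + 0.6²) ≈ 1.6.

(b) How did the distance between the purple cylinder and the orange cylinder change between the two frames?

+0.3

The distance was about 2.1 in the first image and 2.4 in the second, so they moved 0.3 units further apart.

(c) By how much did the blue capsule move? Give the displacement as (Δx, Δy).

(1.2, 0.0)

The blue capsule started near (1.1, 6.1) and ended near (2.3, 6.1).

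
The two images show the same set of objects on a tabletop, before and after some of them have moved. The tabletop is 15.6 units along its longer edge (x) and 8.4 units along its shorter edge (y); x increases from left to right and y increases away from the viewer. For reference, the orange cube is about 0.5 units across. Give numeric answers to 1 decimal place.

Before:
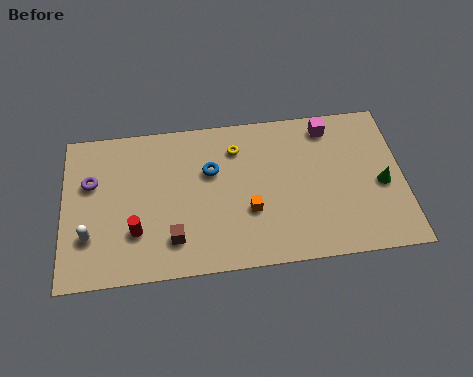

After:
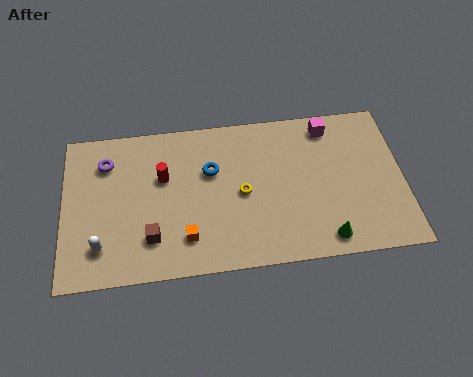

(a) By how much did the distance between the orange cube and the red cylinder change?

-1.7

The distance was about 5.2 in the first image and 3.5 in the second, so they moved 1.7 units closer together.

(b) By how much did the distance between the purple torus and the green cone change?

-2.2

They were about 13.4 units apart before and 11.2 after — 2.2 units closer together.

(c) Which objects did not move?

the magenta cube and the blue torus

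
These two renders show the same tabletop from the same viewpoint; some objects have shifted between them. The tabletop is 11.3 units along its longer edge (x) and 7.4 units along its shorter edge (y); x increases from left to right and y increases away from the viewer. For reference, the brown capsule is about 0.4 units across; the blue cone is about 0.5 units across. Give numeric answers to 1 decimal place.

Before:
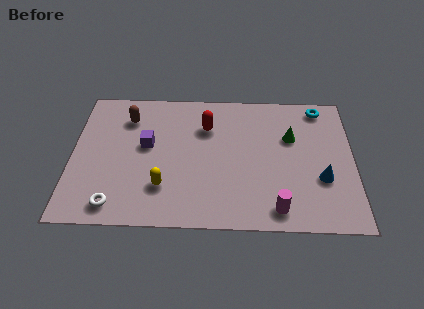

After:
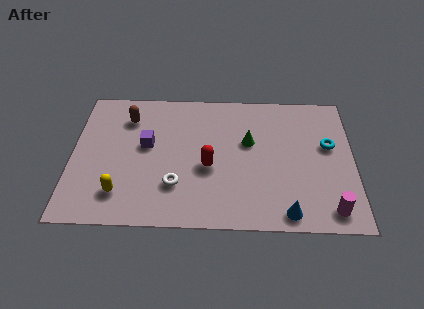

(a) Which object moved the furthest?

the white torus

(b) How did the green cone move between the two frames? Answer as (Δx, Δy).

(-1.7, -0.3)

The green cone was at about (8.8, 4.8) and moved to about (7.1, 4.5).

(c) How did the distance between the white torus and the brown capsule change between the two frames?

-0.6

They were about 4.7 units apart before and 4.1 after — 0.6 units closer together.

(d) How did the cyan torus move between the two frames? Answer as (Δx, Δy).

(0.3, -2.1)

The cyan torus started near (10.0, 6.5) and ended near (10.3, 4.4).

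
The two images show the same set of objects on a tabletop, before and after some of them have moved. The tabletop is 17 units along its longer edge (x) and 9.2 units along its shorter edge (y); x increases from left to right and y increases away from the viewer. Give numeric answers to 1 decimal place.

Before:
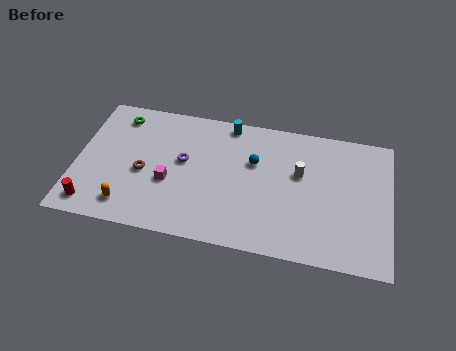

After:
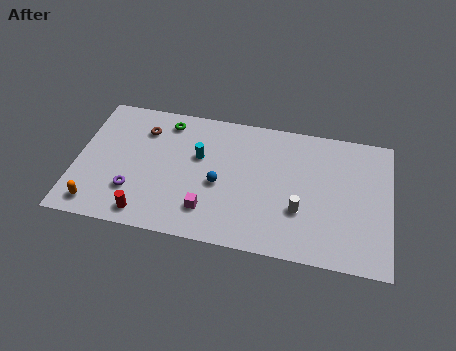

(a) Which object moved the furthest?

the purple torus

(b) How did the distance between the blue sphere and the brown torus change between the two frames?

-1.0

The distance was about 6.2 in the first image and 5.2 in the second, so they moved 1.0 units closer together.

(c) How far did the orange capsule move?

1.7

The orange capsule moved from about (3.0, 1.6) to (1.3, 1.3), a distance of √(1.7² + 0.3²) ≈ 1.7.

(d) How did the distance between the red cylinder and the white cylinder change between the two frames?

-3.4

Before: roughly 11.8 units apart; after: 8.4. That's 3.4 units closer together.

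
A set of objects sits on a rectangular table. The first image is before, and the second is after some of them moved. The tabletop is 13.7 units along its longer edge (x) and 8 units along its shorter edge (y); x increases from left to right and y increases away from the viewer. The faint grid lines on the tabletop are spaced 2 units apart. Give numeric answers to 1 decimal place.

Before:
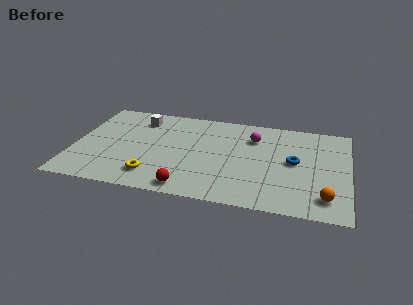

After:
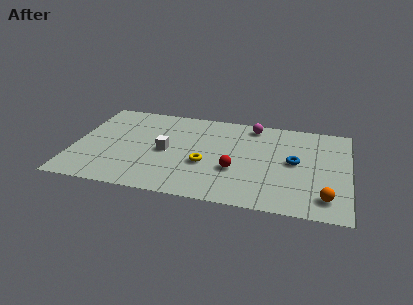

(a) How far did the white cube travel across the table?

3.0

From (3.1, 6.4) to (4.6, 3.8), the white cube covered √(1.5² + 2.6²) ≈ 3.0 units.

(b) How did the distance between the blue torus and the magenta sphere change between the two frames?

+0.9

The distance was about 2.7 in the first image and 3.6 in the second, so they moved 0.9 units further apart.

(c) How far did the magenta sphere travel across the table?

1.1

The magenta sphere was near (8.9, 5.9) before and (8.8, 7.0) after, so it travelled √(0.1² + 1.1²) ≈ 1.1 units.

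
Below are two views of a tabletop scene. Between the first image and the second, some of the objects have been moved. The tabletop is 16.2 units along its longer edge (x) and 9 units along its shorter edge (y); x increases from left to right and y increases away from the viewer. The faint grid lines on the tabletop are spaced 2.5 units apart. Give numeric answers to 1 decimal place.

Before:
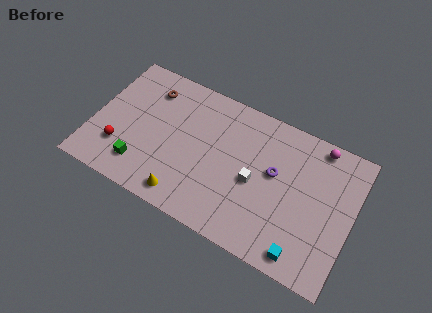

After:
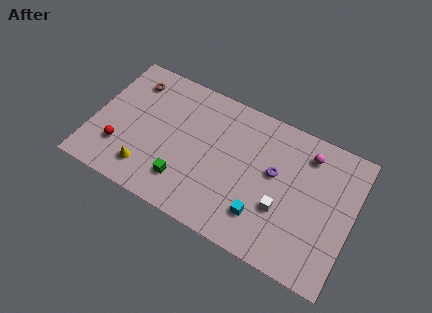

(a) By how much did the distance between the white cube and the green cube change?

-1.1

They were about 7.2 units apart before and 6.1 after — 1.1 units closer together.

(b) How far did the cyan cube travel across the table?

2.9

From (13.6, 1.1) to (10.9, 2.2), the cyan cube covered √(2.7² + 1.1²) ≈ 2.9 units.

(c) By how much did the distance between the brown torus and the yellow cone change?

-1.0

The distance was about 6.7 in the first image and 5.7 in the second, so they moved 1.0 units closer together.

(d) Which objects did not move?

the red sphere and the purple torus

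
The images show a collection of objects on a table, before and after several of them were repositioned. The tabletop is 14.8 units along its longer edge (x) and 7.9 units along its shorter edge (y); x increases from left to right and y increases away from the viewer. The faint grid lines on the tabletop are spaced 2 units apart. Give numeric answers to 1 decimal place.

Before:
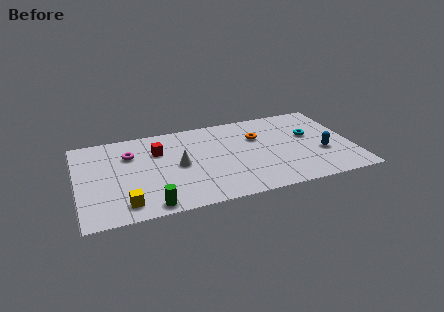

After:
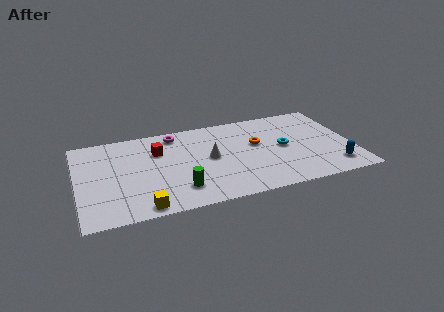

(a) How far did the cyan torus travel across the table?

1.7

The cyan torus was near (12.6, 4.7) before and (11.1, 4.0) after, so it travelled √(1.5² + 0.7²) ≈ 1.7 units.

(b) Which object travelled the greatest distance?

the magenta torus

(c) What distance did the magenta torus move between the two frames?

2.8

From (2.9, 5.6) to (5.4, 6.8), the magenta torus covered √(2.5² + 1.2²) ≈ 2.8 units.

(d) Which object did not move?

the red cube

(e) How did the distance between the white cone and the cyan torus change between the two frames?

-3.2

The distance was about 7.2 in the first image and 4.0 in the second, so they moved 3.2 units closer together.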